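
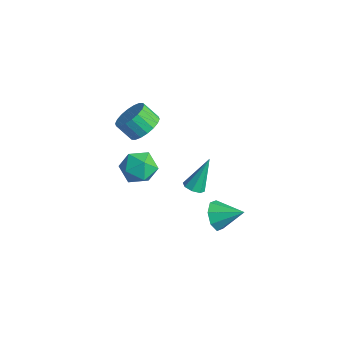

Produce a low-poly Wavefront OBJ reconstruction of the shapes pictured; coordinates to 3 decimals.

v -1.785 1.847 2.241
v -1.195 1.217 2.353
v -1.805 0.784 3.131
v -2.395 1.413 3.019
v -1.076 1.491 2.599
v -1.686 1.058 3.377
v -1.097 1.836 2.774
v -1.708 1.403 3.552
v -1.255 2.183 2.843
v -1.865 1.749 3.622
v -1.517 2.463 2.793
v -2.128 2.03 3.572
v -1.833 2.621 2.634
v -2.443 2.188 3.413
v -2.139 2.626 2.397
v -2.749 2.193 3.176
v -2.375 2.476 2.129
v -2.985 2.043 2.907
v -2.494 2.202 1.883
v -3.104 1.769 2.661
v -2.472 1.857 1.708
v -3.083 1.424 2.486
v -2.315 1.511 1.638
v -2.925 1.077 2.417
v -2.052 1.23 1.688
v -2.663 0.797 2.467
v -1.737 1.072 1.847
v -2.347 0.639 2.626
v -1.431 1.067 2.084
v -2.041 0.634 2.863
v 0.284 3.104 -1.279
v 0.832 3.072 -1.244
v 0.236 4.016 0.319
v 0.703 3.418 -1.446
v 0.329 3.581 -1.549
v -0.072 3.463 -1.495
v -0.264 3.136 -1.313
v -0.135 2.789 -1.112
v 0.239 2.627 -1.008
v 0.64 2.744 -1.063
v -3.083 2.9 -1.234
v -2.239 2.872 -1.787
v -3.601 1.528 -1.953
v -2.757 1.5 -2.506
v -2.714 1.334 -1.511
v -2.394 2.182 -1.067
v -3.446 2.218 -2.673
v -3.126 3.066 -2.229
v -2.463 2.45 -2.677
v -2.011 1.903 -1.959
v -3.829 2.497 -1.781
v -3.377 1.95 -1.063
v 2.811 2.557 -0.969
v 3.398 2.159 -1.38
v 3.789 3.363 -0.351
v 3.183 2.659 -1.692
v 2.75 3.1 -1.581
v 2.353 3.222 -1.111
v 2.223 2.956 -0.558
v 2.438 2.455 -0.246
v 2.871 2.015 -0.357
v 3.269 1.892 -0.827
f 2 1 5
f 2 5 3
f 3 5 6
f 3 6 4
f 5 1 7
f 5 7 6
f 6 7 8
f 6 8 4
f 7 1 9
f 7 9 8
f 8 9 10
f 8 10 4
f 9 1 11
f 9 11 10
f 10 11 12
f 10 12 4
f 11 1 13
f 11 13 12
f 12 13 14
f 12 14 4
f 13 1 15
f 13 15 14
f 14 15 16
f 14 16 4
f 15 1 17
f 15 17 16
f 16 17 18
f 16 18 4
f 17 1 19
f 17 19 18
f 18 19 20
f 18 20 4
f 19 1 21
f 19 21 20
f 20 21 22
f 20 22 4
f 21 1 23
f 21 23 22
f 22 23 24
f 22 24 4
f 23 1 25
f 23 25 24
f 24 25 26
f 24 26 4
f 25 1 27
f 25 27 26
f 26 27 28
f 26 28 4
f 27 1 29
f 27 29 28
f 28 29 30
f 28 30 4
f 29 1 2
f 29 2 30
f 30 2 3
f 30 3 4
f 32 31 34
f 32 34 33
f 34 31 35
f 34 35 33
f 35 31 36
f 35 36 33
f 36 31 37
f 36 37 33
f 37 31 38
f 37 38 33
f 38 31 39
f 38 39 33
f 39 31 40
f 39 40 33
f 40 31 32
f 40 32 33
f 41 52 46
f 41 46 42
f 41 42 48
f 41 48 51
f 41 51 52
f 42 46 50
f 46 52 45
f 52 51 43
f 51 48 47
f 48 42 49
f 44 50 45
f 44 45 43
f 44 43 47
f 44 47 49
f 44 49 50
f 45 50 46
f 43 45 52
f 47 43 51
f 49 47 48
f 50 49 42
f 54 53 56
f 54 56 55
f 56 53 57
f 56 57 55
f 57 53 58
f 57 58 55
f 58 53 59
f 58 59 55
f 59 53 60
f 59 60 55
f 60 53 61
f 60 61 55
f 61 53 62
f 61 62 55
f 62 53 54
f 62 54 55



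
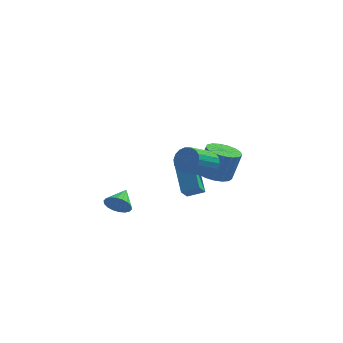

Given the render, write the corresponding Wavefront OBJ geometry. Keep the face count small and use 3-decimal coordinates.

v -0.248 -3.425 -1.171
v 0.319 -3.282 -1.641
v -0.072 -2.335 -0.629
v 0.055 -3.159 -1.804
v -0.269 -3.088 -1.841
v -0.589 -3.084 -1.746
v -0.841 -3.147 -1.537
v -0.976 -3.265 -1.255
v -0.967 -3.415 -0.957
v -0.815 -3.567 -0.702
v -0.551 -3.691 -0.539
v -0.227 -3.762 -0.502
v 0.093 -3.766 -0.597
v 0.345 -3.703 -0.806
v 0.48 -3.584 -1.088
v 0.471 -3.434 -1.386
v 2.285 -0.223 -1.599
v 1.64 1.181 -0.314
v 2.467 0.396 -2.184
v 1.821 1.8 -0.898
v 3.219 -0.14 -1.222
v 2.573 1.264 0.064
v 3.4 0.479 -1.806
v 2.755 1.883 -0.521
v 3.242 3.674 -2.067
v 4.203 3.706 -2.342
v 4.699 3.858 -0.587
v 3.738 3.826 -0.313
v 4.068 4.165 -2.343
v 4.564 4.317 -0.589
v 3.744 4.512 -2.282
v 4.24 4.664 -0.527
v 3.305 4.667 -2.171
v 3.801 4.818 -0.416
v 2.851 4.594 -2.037
v 3.348 4.746 -0.282
v 2.487 4.311 -1.909
v 2.983 4.463 -0.154
v 2.296 3.882 -1.818
v 2.792 4.033 -0.063
v 2.322 3.405 -1.784
v 2.818 3.557 -0.029
v 2.558 2.99 -1.815
v 3.054 3.142 -0.06
v 2.951 2.732 -1.904
v 3.447 2.883 -0.149
v 3.411 2.689 -2.03
v 3.907 2.841 -0.275
v 3.832 2.872 -2.165
v 4.328 3.024 -0.41
v 4.118 3.239 -2.277
v 4.614 3.391 -0.522
v 3.573 0.005 0.498
v 4.213 -0.092 0.985
v 3.408 -1.382 1.788
v 2.767 -1.285 1.302
v 4.011 0.146 1.165
v 3.206 -1.144 1.968
v 3.722 0.357 1.213
v 2.917 -0.934 2.016
v 3.403 0.497 1.119
v 2.598 -0.793 1.923
v 3.118 0.54 0.903
v 2.313 -0.75 1.706
v 2.923 0.477 0.606
v 2.118 -0.813 1.41
v 2.857 0.321 0.288
v 2.052 -0.969 1.092
v 2.932 0.102 0.012
v 2.127 -1.188 0.815
v 3.134 -0.136 -0.168
v 2.329 -1.426 0.635
v 3.423 -0.346 -0.216
v 2.618 -1.637 0.587
v 3.742 -0.487 -0.123
v 2.937 -1.777 0.681
v 4.027 -0.53 0.094
v 3.222 -1.82 0.897
v 4.222 -0.467 0.39
v 3.417 -1.757 1.194
v 4.288 -0.311 0.708
v 3.483 -1.601 1.512
f 2 1 4
f 2 4 3
f 4 1 5
f 4 5 3
f 5 1 6
f 5 6 3
f 6 1 7
f 6 7 3
f 7 1 8
f 7 8 3
f 8 1 9
f 8 9 3
f 9 1 10
f 9 10 3
f 10 1 11
f 10 11 3
f 11 1 12
f 11 12 3
f 12 1 13
f 12 13 3
f 13 1 14
f 13 14 3
f 14 1 15
f 14 15 3
f 15 1 16
f 15 16 3
f 16 1 2
f 16 2 3
f 18 20 17
f 21 18 17
f 17 20 19
f 19 21 17
f 18 24 20
f 22 18 21
f 22 24 18
f 20 24 19
f 23 21 19
f 19 24 23
f 23 22 21
f 24 22 23
f 26 25 29
f 26 29 27
f 27 29 30
f 27 30 28
f 29 25 31
f 29 31 30
f 30 31 32
f 30 32 28
f 31 25 33
f 31 33 32
f 32 33 34
f 32 34 28
f 33 25 35
f 33 35 34
f 34 35 36
f 34 36 28
f 35 25 37
f 35 37 36
f 36 37 38
f 36 38 28
f 37 25 39
f 37 39 38
f 38 39 40
f 38 40 28
f 39 25 41
f 39 41 40
f 40 41 42
f 40 42 28
f 41 25 43
f 41 43 42
f 42 43 44
f 42 44 28
f 43 25 45
f 43 45 44
f 44 45 46
f 44 46 28
f 45 25 47
f 45 47 46
f 46 47 48
f 46 48 28
f 47 25 49
f 47 49 48
f 48 49 50
f 48 50 28
f 49 25 51
f 49 51 50
f 50 51 52
f 50 52 28
f 51 25 26
f 51 26 52
f 52 26 27
f 52 27 28
f 54 53 57
f 54 57 55
f 55 57 58
f 55 58 56
f 57 53 59
f 57 59 58
f 58 59 60
f 58 60 56
f 59 53 61
f 59 61 60
f 60 61 62
f 60 62 56
f 61 53 63
f 61 63 62
f 62 63 64
f 62 64 56
f 63 53 65
f 63 65 64
f 64 65 66
f 64 66 56
f 65 53 67
f 65 67 66
f 66 67 68
f 66 68 56
f 67 53 69
f 67 69 68
f 68 69 70
f 68 70 56
f 69 53 71
f 69 71 70
f 70 71 72
f 70 72 56
f 71 53 73
f 71 73 72
f 72 73 74
f 72 74 56
f 73 53 75
f 73 75 74
f 74 75 76
f 74 76 56
f 75 53 77
f 75 77 76
f 76 77 78
f 76 78 56
f 77 53 79
f 77 79 78
f 78 79 80
f 78 80 56
f 79 53 81
f 79 81 80
f 80 81 82
f 80 82 56
f 81 53 54
f 81 54 82
f 82 54 55
f 82 55 56



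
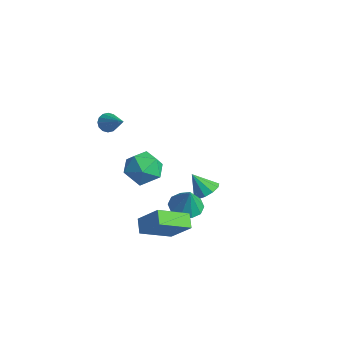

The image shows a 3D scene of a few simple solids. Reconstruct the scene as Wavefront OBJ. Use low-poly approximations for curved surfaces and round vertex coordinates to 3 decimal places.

v 2.048 0.425 -3.199
v 1.734 -1.198 -2.346
v 3.096 0.84 -2.023
v 2.783 -0.783 -1.17
v 2.697 0.063 -3.65
v 2.384 -1.56 -2.797
v 3.746 0.478 -2.474
v 3.432 -1.145 -1.621
v -0.553 -1.247 3.265
v -0.266 -1.459 2.833
v 0.753 -1.253 4.135
v -0.245 -1.171 2.803
v -0.307 -0.904 2.897
v -0.435 -0.729 3.09
v -0.594 -0.692 3.329
v -0.742 -0.805 3.551
v -0.84 -1.036 3.697
v -0.861 -1.323 3.726
v -0.8 -1.591 3.632
v -0.672 -1.766 3.44
v -0.513 -1.802 3.2
v -0.364 -1.69 2.978
v 0.635 3.713 -3.398
v 1.179 3.209 -3.234
v -0.055 3.307 -2.362
v 1.28 3.609 -3.01
v 1.135 4.049 -2.934
v 0.798 4.361 -3.036
v 0.4 4.425 -3.276
v 0.091 4.218 -3.563
v -0.01 3.818 -3.787
v 0.136 3.378 -3.863
v 0.472 3.066 -3.761
v 0.871 3.001 -3.521
v 1.569 1.758 -2.919
v 2.375 1.502 -3.199
v 2.011 1.682 -1.581
v 2.372 2.051 -3.167
v 2.063 2.488 -3.04
v 1.566 2.646 -2.867
v 1.07 2.465 -2.714
v 0.764 2.014 -2.639
v 0.767 1.465 -2.67
v 1.075 1.027 -2.797
v 1.573 0.869 -2.97
v 2.069 1.05 -3.123
v 1.272 -0.333 1.913
v 1.988 0.075 1.244
v 1.672 -1.915 1.376
v 2.388 -1.507 0.707
v 2.556 -1.464 1.755
v 2.308 -0.486 2.086
v 1.352 -1.354 0.534
v 1.104 -0.376 0.865
v 2.037 -0.556 0.391
v 2.781 -0.624 1.146
v 0.879 -1.216 1.474
v 1.623 -1.284 2.229
f 2 4 1
f 5 2 1
f 1 4 3
f 3 5 1
f 2 8 4
f 6 2 5
f 6 8 2
f 4 8 3
f 7 5 3
f 3 8 7
f 7 6 5
f 8 6 7
f 10 9 12
f 10 12 11
f 12 9 13
f 12 13 11
f 13 9 14
f 13 14 11
f 14 9 15
f 14 15 11
f 15 9 16
f 15 16 11
f 16 9 17
f 16 17 11
f 17 9 18
f 17 18 11
f 18 9 19
f 18 19 11
f 19 9 20
f 19 20 11
f 20 9 21
f 20 21 11
f 21 9 22
f 21 22 11
f 22 9 10
f 22 10 11
f 24 23 26
f 24 26 25
f 26 23 27
f 26 27 25
f 27 23 28
f 27 28 25
f 28 23 29
f 28 29 25
f 29 23 30
f 29 30 25
f 30 23 31
f 30 31 25
f 31 23 32
f 31 32 25
f 32 23 33
f 32 33 25
f 33 23 34
f 33 34 25
f 34 23 24
f 34 24 25
f 36 35 38
f 36 38 37
f 38 35 39
f 38 39 37
f 39 35 40
f 39 40 37
f 40 35 41
f 40 41 37
f 41 35 42
f 41 42 37
f 42 35 43
f 42 43 37
f 43 35 44
f 43 44 37
f 44 35 45
f 44 45 37
f 45 35 46
f 45 46 37
f 46 35 36
f 46 36 37
f 47 58 52
f 47 52 48
f 47 48 54
f 47 54 57
f 47 57 58
f 48 52 56
f 52 58 51
f 58 57 49
f 57 54 53
f 54 48 55
f 50 56 51
f 50 51 49
f 50 49 53
f 50 53 55
f 50 55 56
f 51 56 52
f 49 51 58
f 53 49 57
f 55 53 54
f 56 55 48



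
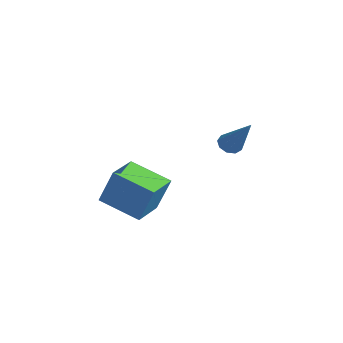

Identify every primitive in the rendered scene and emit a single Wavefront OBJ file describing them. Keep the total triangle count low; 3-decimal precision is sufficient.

v -4.186 2.327 -2.415
v -3.758 2.068 -2.688
v -2.854 2.833 -0.805
v -3.775 2.444 -2.792
v -3.985 2.765 -2.719
v -4.289 2.88 -2.504
v -4.545 2.737 -2.247
v -4.633 2.402 -2.069
v -4.512 2.032 -2.052
v -4.239 1.799 -2.205
v -3.941 1.814 -2.456
v -1.036 -3.71 -3.413
v -0.653 -3.212 -1.79
v -2.17 -2.775 -3.432
v -1.787 -2.277 -1.809
v 0.087 -2.363 -4.091
v 0.47 -1.865 -2.468
v -1.047 -1.428 -4.11
v -0.664 -0.93 -2.487
f 2 1 4
f 2 4 3
f 4 1 5
f 4 5 3
f 5 1 6
f 5 6 3
f 6 1 7
f 6 7 3
f 7 1 8
f 7 8 3
f 8 1 9
f 8 9 3
f 9 1 10
f 9 10 3
f 10 1 11
f 10 11 3
f 11 1 2
f 11 2 3
f 13 15 12
f 16 13 12
f 12 15 14
f 14 16 12
f 13 19 15
f 17 13 16
f 17 19 13
f 15 19 14
f 18 16 14
f 14 19 18
f 18 17 16
f 19 17 18



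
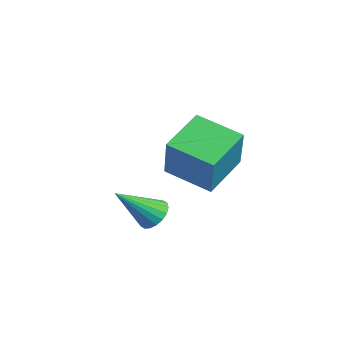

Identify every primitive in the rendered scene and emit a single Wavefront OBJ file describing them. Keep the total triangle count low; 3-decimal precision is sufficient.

v 3.228 -1.618 -0.706
v 3.696 -1.412 -0.453
v 3.152 -2.762 0.366
v 3.509 -1.289 -0.335
v 3.266 -1.23 -0.29
v 3.016 -1.249 -0.327
v 2.807 -1.34 -0.439
v 2.683 -1.487 -0.605
v 2.666 -1.659 -0.79
v 2.76 -1.823 -0.959
v 2.947 -1.947 -1.077
v 3.19 -2.005 -1.122
v 3.44 -1.987 -1.085
v 3.648 -1.895 -0.973
v 3.773 -1.749 -0.807
v 3.79 -1.576 -0.622
v 0.368 -0.165 -0.676
v 1.164 -0.424 0.895
v -0.439 1.133 -0.053
v 0.356 0.874 1.518
v 1.604 0.826 -1.138
v 2.399 0.567 0.433
v 0.796 2.124 -0.515
v 1.592 1.865 1.056
f 2 1 4
f 2 4 3
f 4 1 5
f 4 5 3
f 5 1 6
f 5 6 3
f 6 1 7
f 6 7 3
f 7 1 8
f 7 8 3
f 8 1 9
f 8 9 3
f 9 1 10
f 9 10 3
f 10 1 11
f 10 11 3
f 11 1 12
f 11 12 3
f 12 1 13
f 12 13 3
f 13 1 14
f 13 14 3
f 14 1 15
f 14 15 3
f 15 1 16
f 15 16 3
f 16 1 2
f 16 2 3
f 18 20 17
f 21 18 17
f 17 20 19
f 19 21 17
f 18 24 20
f 22 18 21
f 22 24 18
f 20 24 19
f 23 21 19
f 19 24 23
f 23 22 21
f 24 22 23



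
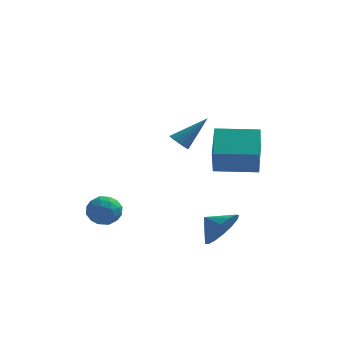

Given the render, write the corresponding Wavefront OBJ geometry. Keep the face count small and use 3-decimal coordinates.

v 2.925 -1.879 -2.741
v 3.305 -2.33 -1.86
v 2.095 -1.561 -2.219
v 3.504 -1.819 -1.855
v 3.548 -1.324 -2.087
v 3.425 -0.977 -2.494
v 3.168 -0.872 -2.967
v 2.845 -1.037 -3.38
v 2.545 -1.427 -3.621
v 2.346 -1.938 -3.626
v 2.302 -2.434 -3.394
v 2.425 -2.78 -2.987
v 2.682 -2.885 -2.514
v 3.004 -2.721 -2.102
v -2.769 -1.364 -1.668
v -2.07 -0.935 -1.855
v -2.31 -2.425 -2.385
v -1.611 -1.996 -2.572
v -1.747 -2.255 -1.783
v -2.031 -1.599 -1.34
v -2.349 -1.761 -2.9
v -2.633 -1.105 -2.457
v -1.81 -1.18 -2.616
v -1.439 -1.486 -1.926
v -2.941 -1.874 -2.314
v -2.57 -2.18 -1.624
v -2.46 -1.056 -1.698
v -1.92 -2.304 -2.542
v -2 -2.456 -2.078
v -1.589 -2.204 -2.188
v -2.437 -1.446 -1.396
v -2.026 -1.194 -1.506
v -1.837 -1.97 -1.464
v -2.354 -2.166 -2.734
v -1.943 -1.914 -2.844
v -2.791 -1.156 -2.052
v -2.38 -0.904 -2.162
v -2.543 -1.39 -2.776
v -1.896 -0.948 -2.256
v -1.626 -1.572 -2.677
v -2.06 -1.434 -2.87
v -2.227 -1.048 -2.61
v -1.678 -1.128 -1.85
v -1.408 -1.752 -2.272
v -1.488 -1.904 -1.808
v -1.655 -1.518 -1.548
v -1.525 -1.272 -2.298
v -2.972 -1.608 -1.968
v -2.702 -2.232 -2.39
v -2.725 -1.842 -2.692
v -2.892 -1.456 -2.432
v -2.754 -1.788 -1.563
v -2.484 -2.412 -1.984
v -2.153 -2.312 -1.63
v -2.32 -1.926 -1.37
v -2.855 -2.088 -1.942
v 0.894 -0.909 1.801
v 1.284 -1.227 1.605
v 2.006 -0.331 3.079
v 1.317 -1.049 1.496
v 1.286 -0.851 1.434
v 1.195 -0.661 1.427
v 1.058 -0.509 1.478
v 0.896 -0.417 1.577
v 0.734 -0.401 1.711
v 0.596 -0.462 1.858
v 0.504 -0.591 1.997
v 0.471 -0.768 2.106
v 0.502 -0.967 2.168
v 0.593 -1.157 2.175
v 0.73 -1.309 2.124
v 0.892 -1.4 2.025
v 1.054 -1.417 1.891
v 1.191 -1.356 1.744
v 1.76 2.541 -1.109
v 1.841 1.762 0.24
v 1.59 4.166 -0.16
v 1.671 3.387 1.189
v 3.789 2.753 -1.109
v 3.87 1.974 0.24
v 3.619 4.378 -0.16
v 3.7 3.599 1.189
f 2 1 4
f 2 4 3
f 4 1 5
f 4 5 3
f 5 1 6
f 5 6 3
f 6 1 7
f 6 7 3
f 7 1 8
f 7 8 3
f 8 1 9
f 8 9 3
f 9 1 10
f 9 10 3
f 10 1 11
f 10 11 3
f 11 1 12
f 11 12 3
f 12 1 13
f 12 13 3
f 13 1 14
f 13 14 3
f 14 1 2
f 14 2 3
f 15 52 31
f 52 26 55
f 31 55 20
f 52 55 31
f 15 31 27
f 31 20 32
f 27 32 16
f 31 32 27
f 15 27 36
f 27 16 37
f 36 37 22
f 27 37 36
f 15 36 48
f 36 22 51
f 48 51 25
f 36 51 48
f 15 48 52
f 48 25 56
f 52 56 26
f 48 56 52
f 16 32 43
f 32 20 46
f 43 46 24
f 32 46 43
f 20 55 33
f 55 26 54
f 33 54 19
f 55 54 33
f 26 56 53
f 56 25 49
f 53 49 17
f 56 49 53
f 25 51 50
f 51 22 38
f 50 38 21
f 51 38 50
f 22 37 42
f 37 16 39
f 42 39 23
f 37 39 42
f 18 44 30
f 44 24 45
f 30 45 19
f 44 45 30
f 18 30 28
f 30 19 29
f 28 29 17
f 30 29 28
f 18 28 35
f 28 17 34
f 35 34 21
f 28 34 35
f 18 35 40
f 35 21 41
f 40 41 23
f 35 41 40
f 18 40 44
f 40 23 47
f 44 47 24
f 40 47 44
f 19 45 33
f 45 24 46
f 33 46 20
f 45 46 33
f 17 29 53
f 29 19 54
f 53 54 26
f 29 54 53
f 21 34 50
f 34 17 49
f 50 49 25
f 34 49 50
f 23 41 42
f 41 21 38
f 42 38 22
f 41 38 42
f 24 47 43
f 47 23 39
f 43 39 16
f 47 39 43
f 58 57 60
f 58 60 59
f 60 57 61
f 60 61 59
f 61 57 62
f 61 62 59
f 62 57 63
f 62 63 59
f 63 57 64
f 63 64 59
f 64 57 65
f 64 65 59
f 65 57 66
f 65 66 59
f 66 57 67
f 66 67 59
f 67 57 68
f 67 68 59
f 68 57 69
f 68 69 59
f 69 57 70
f 69 70 59
f 70 57 71
f 70 71 59
f 71 57 72
f 71 72 59
f 72 57 73
f 72 73 59
f 73 57 74
f 73 74 59
f 74 57 58
f 74 58 59
f 76 78 75
f 79 76 75
f 75 78 77
f 77 79 75
f 76 82 78
f 80 76 79
f 80 82 76
f 78 82 77
f 81 79 77
f 77 82 81
f 81 80 79
f 82 80 81



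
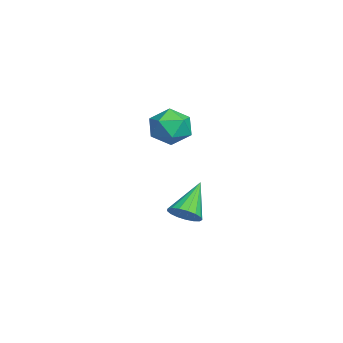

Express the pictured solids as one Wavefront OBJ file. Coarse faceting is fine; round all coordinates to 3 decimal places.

v -1.61 0.814 2.812
v -1.262 0.369 2.039
v -3.018 0.251 2.501
v -2.67 -0.194 1.728
v -2.42 -0.489 2.604
v -1.55 -0.141 2.796
v -2.73 0.761 1.744
v -1.86 1.109 1.936
v -1.954 0.336 1.38
v -1.762 -0.436 1.911
v -2.518 1.056 2.629
v -2.326 0.284 3.16
v -2.942 0.87 -2.803
v -2.476 0.652 -2.271
v -4.098 1.53 -1.517
v -2.371 0.982 -2.346
v -2.397 1.286 -2.526
v -2.548 1.495 -2.769
v -2.789 1.561 -3.019
v -3.065 1.468 -3.221
v -3.314 1.239 -3.326
v -3.477 0.925 -3.311
v -3.518 0.598 -3.18
v -3.427 0.334 -2.963
v -3.225 0.192 -2.708
v -2.958 0.206 -2.476
v -2.688 0.372 -2.318
f 1 12 6
f 1 6 2
f 1 2 8
f 1 8 11
f 1 11 12
f 2 6 10
f 6 12 5
f 12 11 3
f 11 8 7
f 8 2 9
f 4 10 5
f 4 5 3
f 4 3 7
f 4 7 9
f 4 9 10
f 5 10 6
f 3 5 12
f 7 3 11
f 9 7 8
f 10 9 2
f 14 13 16
f 14 16 15
f 16 13 17
f 16 17 15
f 17 13 18
f 17 18 15
f 18 13 19
f 18 19 15
f 19 13 20
f 19 20 15
f 20 13 21
f 20 21 15
f 21 13 22
f 21 22 15
f 22 13 23
f 22 23 15
f 23 13 24
f 23 24 15
f 24 13 25
f 24 25 15
f 25 13 26
f 25 26 15
f 26 13 27
f 26 27 15
f 27 13 14
f 27 14 15



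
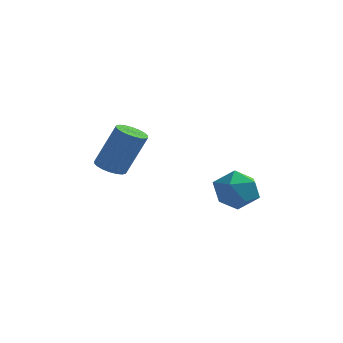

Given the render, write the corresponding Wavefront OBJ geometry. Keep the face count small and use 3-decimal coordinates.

v -1.71 -2.412 0.398
v -1.087 -2.313 0.119
v -0.287 -1.989 2.023
v -0.91 -2.088 2.302
v -1.206 -2.03 0.122
v -0.406 -1.706 2.025
v -1.426 -1.823 0.179
v -0.626 -1.499 2.082
v -1.702 -1.732 0.279
v -0.902 -1.408 2.183
v -1.979 -1.777 0.403
v -1.179 -1.453 2.307
v -2.203 -1.947 0.526
v -1.403 -1.623 2.43
v -2.33 -2.209 0.624
v -1.53 -1.885 2.528
v -2.333 -2.511 0.677
v -1.533 -2.187 2.581
v -2.214 -2.794 0.675
v -1.414 -2.47 2.578
v -1.994 -3.001 0.618
v -1.194 -2.677 2.521
v -1.718 -3.092 0.517
v -0.918 -2.768 2.421
v -1.441 -3.047 0.393
v -0.641 -2.723 2.297
v -1.217 -2.877 0.27
v -0.417 -2.553 2.174
v -1.09 -2.615 0.172
v -0.29 -2.291 2.076
v 3.652 -0.891 0.049
v 4.118 -1.404 -0.713
v 2.422 -2.016 0.053
v 2.888 -2.529 -0.709
v 3.307 -2.512 0.232
v 4.068 -1.817 0.229
v 2.472 -1.603 -0.889
v 3.233 -0.908 -0.892
v 3.389 -1.844 -1.293
v 3.905 -2.406 -0.6
v 2.635 -1.014 -0.06
v 3.151 -1.576 0.633
f 2 1 5
f 2 5 3
f 3 5 6
f 3 6 4
f 5 1 7
f 5 7 6
f 6 7 8
f 6 8 4
f 7 1 9
f 7 9 8
f 8 9 10
f 8 10 4
f 9 1 11
f 9 11 10
f 10 11 12
f 10 12 4
f 11 1 13
f 11 13 12
f 12 13 14
f 12 14 4
f 13 1 15
f 13 15 14
f 14 15 16
f 14 16 4
f 15 1 17
f 15 17 16
f 16 17 18
f 16 18 4
f 17 1 19
f 17 19 18
f 18 19 20
f 18 20 4
f 19 1 21
f 19 21 20
f 20 21 22
f 20 22 4
f 21 1 23
f 21 23 22
f 22 23 24
f 22 24 4
f 23 1 25
f 23 25 24
f 24 25 26
f 24 26 4
f 25 1 27
f 25 27 26
f 26 27 28
f 26 28 4
f 27 1 29
f 27 29 28
f 28 29 30
f 28 30 4
f 29 1 2
f 29 2 30
f 30 2 3
f 30 3 4
f 31 42 36
f 31 36 32
f 31 32 38
f 31 38 41
f 31 41 42
f 32 36 40
f 36 42 35
f 42 41 33
f 41 38 37
f 38 32 39
f 34 40 35
f 34 35 33
f 34 33 37
f 34 37 39
f 34 39 40
f 35 40 36
f 33 35 42
f 37 33 41
f 39 37 38
f 40 39 32



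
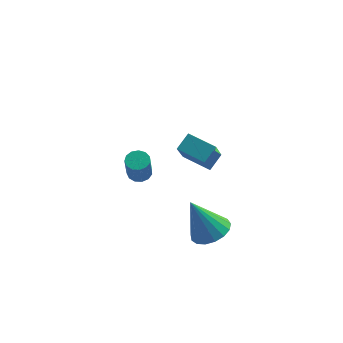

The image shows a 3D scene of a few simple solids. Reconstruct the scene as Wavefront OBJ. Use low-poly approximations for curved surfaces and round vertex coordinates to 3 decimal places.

v 1.735 -0.393 2.531
v 2.128 0.161 2.991
v 1.899 0.598 1.197
v 2.293 1.152 1.657
v 2.807 -0.932 2.263
v 3.201 -0.378 2.723
v 2.972 0.059 0.929
v 3.365 0.613 1.389
v -0.116 4.148 -3.097
v 0.28 3.818 -3.221
v 0.251 3.321 -1.987
v -0.144 3.652 -1.863
v 0.408 4.067 -3.117
v 0.379 3.57 -1.884
v 0.37 4.342 -3.007
v 0.341 3.845 -1.774
v 0.178 4.555 -2.926
v 0.149 4.059 -1.692
v -0.107 4.64 -2.899
v -0.136 4.143 -1.665
v -0.395 4.568 -2.934
v -0.424 4.072 -1.701
v -0.594 4.363 -3.021
v -0.623 3.867 -1.788
v -0.641 4.09 -3.133
v -0.67 3.593 -1.899
v -0.521 3.835 -3.232
v -0.55 3.339 -1.999
v -0.273 3.68 -3.289
v -0.301 3.183 -2.056
v 0.026 3.673 -3.285
v -0.003 3.177 -2.051
v 3.075 -1.065 -1.786
v 3.608 -1.67 -1.516
v 2.285 -1.015 -0.114
v 3.804 -1.323 -1.433
v 3.834 -0.917 -1.432
v 3.689 -0.545 -1.511
v 3.404 -0.292 -1.653
v 3.044 -0.216 -1.826
v 2.691 -0.335 -1.989
v 2.426 -0.62 -2.106
v 2.309 -1.007 -2.15
v 2.369 -1.408 -2.11
v 2.59 -1.73 -1.996
v 2.922 -1.899 -1.834
v 3.289 -1.878 -1.661
f 2 4 1
f 5 2 1
f 1 4 3
f 3 5 1
f 2 8 4
f 6 2 5
f 6 8 2
f 4 8 3
f 7 5 3
f 3 8 7
f 7 6 5
f 8 6 7
f 10 9 13
f 10 13 11
f 11 13 14
f 11 14 12
f 13 9 15
f 13 15 14
f 14 15 16
f 14 16 12
f 15 9 17
f 15 17 16
f 16 17 18
f 16 18 12
f 17 9 19
f 17 19 18
f 18 19 20
f 18 20 12
f 19 9 21
f 19 21 20
f 20 21 22
f 20 22 12
f 21 9 23
f 21 23 22
f 22 23 24
f 22 24 12
f 23 9 25
f 23 25 24
f 24 25 26
f 24 26 12
f 25 9 27
f 25 27 26
f 26 27 28
f 26 28 12
f 27 9 29
f 27 29 28
f 28 29 30
f 28 30 12
f 29 9 31
f 29 31 30
f 30 31 32
f 30 32 12
f 31 9 10
f 31 10 32
f 32 10 11
f 32 11 12
f 34 33 36
f 34 36 35
f 36 33 37
f 36 37 35
f 37 33 38
f 37 38 35
f 38 33 39
f 38 39 35
f 39 33 40
f 39 40 35
f 40 33 41
f 40 41 35
f 41 33 42
f 41 42 35
f 42 33 43
f 42 43 35
f 43 33 44
f 43 44 35
f 44 33 45
f 44 45 35
f 45 33 46
f 45 46 35
f 46 33 47
f 46 47 35
f 47 33 34
f 47 34 35



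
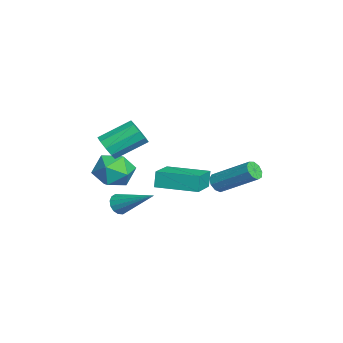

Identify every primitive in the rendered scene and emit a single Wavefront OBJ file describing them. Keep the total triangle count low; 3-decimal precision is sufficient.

v 0.322 -3.544 -2.756
v 0.784 -3.615 -3.131
v 1.458 -2.036 -1.644
v 0.611 -3.39 -3.259
v 0.36 -3.207 -3.251
v 0.1 -3.114 -3.111
v -0.102 -3.136 -2.875
v -0.19 -3.267 -2.608
v -0.14 -3.472 -2.38
v 0.033 -3.697 -2.253
v 0.284 -3.88 -2.26
v 0.545 -3.973 -2.401
v 0.746 -3.951 -2.636
v 0.834 -3.82 -2.904
v 2.712 -1.601 -0.119
v 2.487 -1.521 0.707
v 3.426 0.235 -0.104
v 3.201 0.315 0.722
v 4.179 -2.175 0.338
v 3.954 -2.095 1.164
v 4.893 -0.339 0.353
v 4.668 -0.259 1.179
v 2.058 0.724 -0.637
v 2.54 0.589 -0.811
v 3.404 2.141 0.383
v 2.922 2.276 0.557
v 2.395 0.839 -1.03
v 3.259 2.39 0.164
v 2.092 1.035 -1.065
v 2.956 2.586 0.129
v 1.773 1.086 -0.9
v 2.637 2.637 0.294
v 1.587 0.967 -0.612
v 2.452 2.519 0.582
v 1.622 0.735 -0.336
v 2.487 2.286 0.858
v 1.86 0.498 -0.2
v 2.725 2.049 0.994
v 2.191 0.367 -0.269
v 3.056 1.918 0.925
v 2.46 0.403 -0.51
v 3.324 1.954 0.684
v -0.458 -3.179 -1.949
v 0.102 -4.053 -1.605
v -1.622 -3.407 -0.635
v -1.062 -4.281 -0.291
v -0.63 -3.281 -0.191
v 0.088 -3.14 -1.003
v -1.608 -4.32 -1.237
v -0.89 -4.179 -2.049
v -0.609 -4.758 -1.165
v -0.005 -4.116 -0.518
v -1.515 -3.344 -1.722
v -0.911 -2.702 -1.075
v 3.111 -4.15 2.248
v 3.815 -3.975 2.167
v 3.553 -2.535 3.011
v 2.849 -2.71 3.092
v 3.588 -3.809 1.814
v 3.327 -2.369 2.658
v 3.18 -3.773 1.626
v 2.918 -2.333 2.471
v 2.744 -3.882 1.676
v 2.483 -2.441 2.521
v 2.449 -4.093 1.945
v 2.188 -2.652 2.789
v 2.407 -4.325 2.329
v 2.145 -2.885 3.173
v 2.633 -4.491 2.682
v 2.372 -3.051 3.526
v 3.042 -4.527 2.869
v 2.78 -3.087 3.714
v 3.477 -4.419 2.819
v 3.216 -2.978 3.664
v 3.772 -4.208 2.551
v 3.511 -2.767 3.395
f 2 1 4
f 2 4 3
f 4 1 5
f 4 5 3
f 5 1 6
f 5 6 3
f 6 1 7
f 6 7 3
f 7 1 8
f 7 8 3
f 8 1 9
f 8 9 3
f 9 1 10
f 9 10 3
f 10 1 11
f 10 11 3
f 11 1 12
f 11 12 3
f 12 1 13
f 12 13 3
f 13 1 14
f 13 14 3
f 14 1 2
f 14 2 3
f 16 18 15
f 19 16 15
f 15 18 17
f 17 19 15
f 16 22 18
f 20 16 19
f 20 22 16
f 18 22 17
f 21 19 17
f 17 22 21
f 21 20 19
f 22 20 21
f 24 23 27
f 24 27 25
f 25 27 28
f 25 28 26
f 27 23 29
f 27 29 28
f 28 29 30
f 28 30 26
f 29 23 31
f 29 31 30
f 30 31 32
f 30 32 26
f 31 23 33
f 31 33 32
f 32 33 34
f 32 34 26
f 33 23 35
f 33 35 34
f 34 35 36
f 34 36 26
f 35 23 37
f 35 37 36
f 36 37 38
f 36 38 26
f 37 23 39
f 37 39 38
f 38 39 40
f 38 40 26
f 39 23 41
f 39 41 40
f 40 41 42
f 40 42 26
f 41 23 24
f 41 24 42
f 42 24 25
f 42 25 26
f 43 54 48
f 43 48 44
f 43 44 50
f 43 50 53
f 43 53 54
f 44 48 52
f 48 54 47
f 54 53 45
f 53 50 49
f 50 44 51
f 46 52 47
f 46 47 45
f 46 45 49
f 46 49 51
f 46 51 52
f 47 52 48
f 45 47 54
f 49 45 53
f 51 49 50
f 52 51 44
f 56 55 59
f 56 59 57
f 57 59 60
f 57 60 58
f 59 55 61
f 59 61 60
f 60 61 62
f 60 62 58
f 61 55 63
f 61 63 62
f 62 63 64
f 62 64 58
f 63 55 65
f 63 65 64
f 64 65 66
f 64 66 58
f 65 55 67
f 65 67 66
f 66 67 68
f 66 68 58
f 67 55 69
f 67 69 68
f 68 69 70
f 68 70 58
f 69 55 71
f 69 71 70
f 70 71 72
f 70 72 58
f 71 55 73
f 71 73 72
f 72 73 74
f 72 74 58
f 73 55 75
f 73 75 74
f 74 75 76
f 74 76 58
f 75 55 56
f 75 56 76
f 76 56 57
f 76 57 58



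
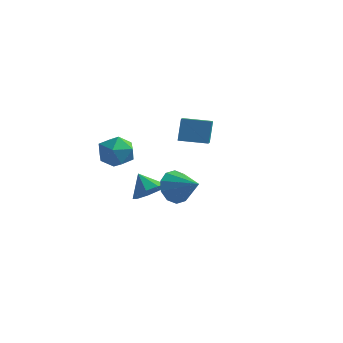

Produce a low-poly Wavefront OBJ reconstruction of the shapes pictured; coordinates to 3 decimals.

v -3.032 -0.408 0.433
v -2.656 -0.857 -0.503
v -4.124 -1.803 0.663
v -3.748 -2.252 -0.273
v -3.089 -2.185 0.61
v -2.415 -1.323 0.468
v -4.365 -1.337 -0.308
v -3.691 -0.475 -0.45
v -3.48 -1.431 -0.961
v -2.691 -1.955 -0.393
v -4.089 -0.705 0.553
v -3.3 -1.229 1.121
v 0.713 -2.506 -0.956
v 1.027 -2.99 -1.832
v 2.187 -2.834 -0.244
v 1.19 -2.364 -1.88
v 1.17 -1.792 -1.575
v 0.976 -1.492 -1.033
v 0.681 -1.58 -0.462
v 0.398 -2.021 -0.079
v 0.235 -2.647 -0.031
v 0.255 -3.219 -0.337
v 0.449 -3.519 -0.878
v 0.744 -3.431 -1.45
v -1.947 2.5 -0.351
v -2.057 3.064 0.991
v -2.599 3.888 -0.988
v -2.709 4.452 0.355
v -0.471 3.128 -0.495
v -0.581 3.692 0.848
v -1.123 4.516 -1.131
v -1.233 5.08 0.211
v -2.25 0.127 -3.19
v -1.597 -0.187 -2.486
v -3.15 0.453 -2.21
v -1.498 0.484 -2.618
v -1.75 0.988 -3.017
v -2.236 1.089 -3.497
v -2.729 0.74 -3.834
v -2.997 0.105 -3.869
v -2.916 -0.52 -3.586
v -2.523 -0.843 -3.118
v -2.002 -0.711 -2.684
f 1 12 6
f 1 6 2
f 1 2 8
f 1 8 11
f 1 11 12
f 2 6 10
f 6 12 5
f 12 11 3
f 11 8 7
f 8 2 9
f 4 10 5
f 4 5 3
f 4 3 7
f 4 7 9
f 4 9 10
f 5 10 6
f 3 5 12
f 7 3 11
f 9 7 8
f 10 9 2
f 14 13 16
f 14 16 15
f 16 13 17
f 16 17 15
f 17 13 18
f 17 18 15
f 18 13 19
f 18 19 15
f 19 13 20
f 19 20 15
f 20 13 21
f 20 21 15
f 21 13 22
f 21 22 15
f 22 13 23
f 22 23 15
f 23 13 24
f 23 24 15
f 24 13 14
f 24 14 15
f 26 28 25
f 29 26 25
f 25 28 27
f 27 29 25
f 26 32 28
f 30 26 29
f 30 32 26
f 28 32 27
f 31 29 27
f 27 32 31
f 31 30 29
f 32 30 31
f 34 33 36
f 34 36 35
f 36 33 37
f 36 37 35
f 37 33 38
f 37 38 35
f 38 33 39
f 38 39 35
f 39 33 40
f 39 40 35
f 40 33 41
f 40 41 35
f 41 33 42
f 41 42 35
f 42 33 43
f 42 43 35
f 43 33 34
f 43 34 35



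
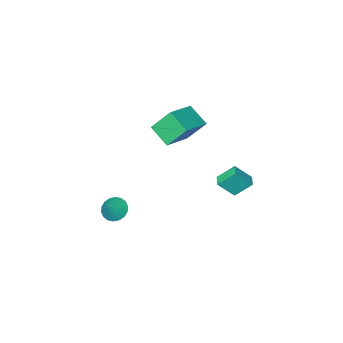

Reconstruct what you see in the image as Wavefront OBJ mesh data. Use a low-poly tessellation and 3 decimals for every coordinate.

v -2.66 0.412 -1.94
v -3.552 0.938 -0.94
v -2.278 1.115 -1.969
v -3.169 1.641 -0.968
v -1.751 -0.041 -0.892
v -2.642 0.485 0.109
v -1.368 0.662 -0.92
v -2.26 1.188 0.08
v 3.134 -3.646 -4.424
v 3.816 -3.775 -4.964
v 3.946 -3.234 -3.496
v 3.715 -3.404 -5.039
v 3.498 -3.081 -4.993
v 3.209 -2.87 -4.833
v 2.905 -2.813 -4.593
v 2.647 -2.92 -4.319
v 2.485 -3.171 -4.066
v 2.451 -3.516 -3.884
v 2.553 -3.887 -3.809
v 2.77 -4.21 -3.855
v 3.059 -4.421 -4.015
v 3.362 -4.478 -4.255
v 3.621 -4.371 -4.529
v 3.783 -4.12 -4.782
v -0.779 -1.841 1.758
v -0.467 -3.15 2.605
v -1.666 -1.12 3.2
v -1.354 -2.429 4.047
v 1.074 -0.951 2.453
v 1.386 -2.26 3.3
v 0.187 -0.23 3.895
v 0.499 -1.539 4.742
f 2 4 1
f 5 2 1
f 1 4 3
f 3 5 1
f 2 8 4
f 6 2 5
f 6 8 2
f 4 8 3
f 7 5 3
f 3 8 7
f 7 6 5
f 8 6 7
f 10 9 12
f 10 12 11
f 12 9 13
f 12 13 11
f 13 9 14
f 13 14 11
f 14 9 15
f 14 15 11
f 15 9 16
f 15 16 11
f 16 9 17
f 16 17 11
f 17 9 18
f 17 18 11
f 18 9 19
f 18 19 11
f 19 9 20
f 19 20 11
f 20 9 21
f 20 21 11
f 21 9 22
f 21 22 11
f 22 9 23
f 22 23 11
f 23 9 24
f 23 24 11
f 24 9 10
f 24 10 11
f 26 28 25
f 29 26 25
f 25 28 27
f 27 29 25
f 26 32 28
f 30 26 29
f 30 32 26
f 28 32 27
f 31 29 27
f 27 32 31
f 31 30 29
f 32 30 31



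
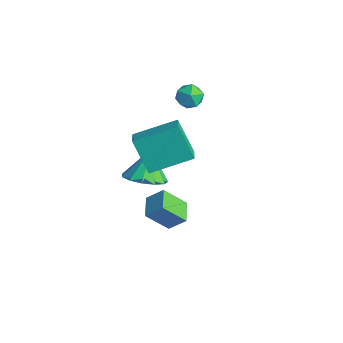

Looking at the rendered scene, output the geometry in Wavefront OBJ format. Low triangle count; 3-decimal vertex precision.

v -2.515 0.087 -0.262
v -1.52 0.035 0.181
v -3.085 0.773 1.102
v -1.554 0.577 -0.106
v -1.892 0.963 -0.443
v -2.429 1.071 -0.722
v -2.992 0.867 -0.855
v -3.404 0.415 -0.799
v -3.534 -0.142 -0.574
v -3.34 -0.625 -0.249
v -2.883 -0.883 0.072
v -2.31 -0.833 0.286
v -1.802 -0.49 0.327
v 1.489 -1.056 1.587
v 1.051 -1.966 2.655
v 1.977 -0.474 2.282
v 1.539 -1.384 3.351
v 2.401 -1.656 1.449
v 1.963 -2.566 2.518
v 2.889 -1.074 2.145
v 2.451 -1.984 3.213
v -1.99 -0.842 3.547
v -1.206 1.059 4.299
v -2.744 -0.376 3.153
v -1.959 1.526 3.905
v -0.981 -0.606 1.895
v -0.196 1.296 2.647
v -1.734 -0.139 1.501
v -0.95 1.762 2.253
v -4.373 3.628 2.565
v -3.657 3.898 2.626
v -4.183 2.902 3.554
v -3.467 3.172 3.615
v -4.065 3.629 3.768
v -4.182 4.078 3.156
v -3.658 2.722 3.024
v -3.775 3.171 2.412
v -3.215 3.338 2.91
v -3.466 3.899 3.37
v -4.374 2.901 2.81
v -4.625 3.462 3.27
f 2 1 4
f 2 4 3
f 4 1 5
f 4 5 3
f 5 1 6
f 5 6 3
f 6 1 7
f 6 7 3
f 7 1 8
f 7 8 3
f 8 1 9
f 8 9 3
f 9 1 10
f 9 10 3
f 10 1 11
f 10 11 3
f 11 1 12
f 11 12 3
f 12 1 13
f 12 13 3
f 13 1 2
f 13 2 3
f 15 17 14
f 18 15 14
f 14 17 16
f 16 18 14
f 15 21 17
f 19 15 18
f 19 21 15
f 17 21 16
f 20 18 16
f 16 21 20
f 20 19 18
f 21 19 20
f 23 25 22
f 26 23 22
f 22 25 24
f 24 26 22
f 23 29 25
f 27 23 26
f 27 29 23
f 25 29 24
f 28 26 24
f 24 29 28
f 28 27 26
f 29 27 28
f 30 41 35
f 30 35 31
f 30 31 37
f 30 37 40
f 30 40 41
f 31 35 39
f 35 41 34
f 41 40 32
f 40 37 36
f 37 31 38
f 33 39 34
f 33 34 32
f 33 32 36
f 33 36 38
f 33 38 39
f 34 39 35
f 32 34 41
f 36 32 40
f 38 36 37
f 39 38 31



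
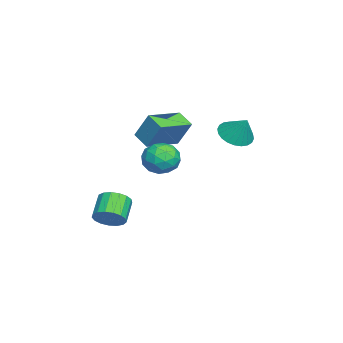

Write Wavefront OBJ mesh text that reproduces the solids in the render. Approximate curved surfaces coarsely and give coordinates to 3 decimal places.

v -1.983 2.338 2.454
v -1.223 2.682 1.92
v -1.417 2.942 3.646
v -1.474 2.974 1.891
v -1.802 3.17 1.948
v -2.158 3.239 2.082
v -2.487 3.171 2.272
v -2.739 2.976 2.491
v -2.876 2.684 2.703
v -2.877 2.339 2.878
v -2.742 1.995 2.989
v -2.491 1.702 3.018
v -2.163 1.507 2.961
v -1.807 1.438 2.827
v -1.478 1.506 2.636
v -1.226 1.701 2.418
v -1.089 1.993 2.205
v -1.088 2.337 2.03
v -2.359 -2.799 2.013
v -2.056 -2.051 3.52
v -3.961 -1.399 1.641
v -3.658 -0.651 3.148
v -1.622 -2.089 1.512
v -1.319 -1.341 3.019
v -3.224 -0.689 1.14
v -2.921 0.059 2.647
v 3.794 -3.245 -1.09
v 4.155 -3.74 -0.5
v 3.026 -3.609 0.3
v 2.666 -3.115 -0.29
v 4.272 -3.364 -0.397
v 3.143 -3.233 0.403
v 4.279 -2.961 -0.453
v 3.15 -2.83 0.348
v 4.176 -2.623 -0.654
v 3.047 -2.492 0.146
v 3.984 -2.428 -0.956
v 2.855 -2.297 -0.155
v 3.75 -2.42 -1.288
v 2.621 -2.289 -0.488
v 3.525 -2.601 -1.575
v 2.396 -2.47 -0.775
v 3.363 -2.93 -1.751
v 2.234 -2.799 -0.951
v 3.299 -3.331 -1.775
v 2.17 -3.2 -0.975
v 3.349 -3.712 -1.643
v 2.22 -3.582 -0.843
v 3.5 -3.987 -1.384
v 2.371 -3.856 -0.583
v 3.72 -4.091 -1.057
v 2.591 -3.961 -0.257
v 3.956 -4.002 -0.739
v 2.827 -3.871 0.062
v 0.26 -0.565 2.426
v 1.202 -0.408 2.012
v -0.002 -1.832 1.348
v 0.94 -1.675 0.934
v 0.852 -2.052 1.901
v 1.014 -1.268 2.567
v 0.186 -0.972 0.793
v 0.348 -0.188 1.459
v 1.156 -0.659 1.003
v 1.568 -1.327 1.687
v -0.368 -0.913 1.673
v 0.044 -1.581 2.357
v 0.754 -0.375 2.314
v 0.446 -1.865 1.046
v 0.394 -2.086 1.614
v 0.948 -1.994 1.371
v 0.644 -0.881 2.64
v 1.198 -0.789 2.396
v 0.992 -1.755 2.331
v 0.002 -1.451 0.964
v 0.556 -1.359 0.72
v 0.252 -0.246 1.989
v 0.806 -0.154 1.746
v 0.208 -0.485 1.029
v 1.281 -0.431 1.477
v 1.127 -1.176 0.844
v 0.683 -0.762 0.761
v 0.779 -0.302 1.152
v 1.523 -0.823 1.879
v 1.369 -1.568 1.246
v 1.317 -1.789 1.814
v 1.413 -1.329 2.205
v 1.496 -0.971 1.286
v -0.169 -0.672 2.114
v -0.323 -1.417 1.481
v -0.213 -0.911 1.155
v -0.117 -0.451 1.546
v 0.073 -1.064 2.516
v -0.081 -1.809 1.883
v 0.421 -1.938 2.208
v 0.517 -1.478 2.599
v -0.296 -1.269 2.074
f 2 1 4
f 2 4 3
f 4 1 5
f 4 5 3
f 5 1 6
f 5 6 3
f 6 1 7
f 6 7 3
f 7 1 8
f 7 8 3
f 8 1 9
f 8 9 3
f 9 1 10
f 9 10 3
f 10 1 11
f 10 11 3
f 11 1 12
f 11 12 3
f 12 1 13
f 12 13 3
f 13 1 14
f 13 14 3
f 14 1 15
f 14 15 3
f 15 1 16
f 15 16 3
f 16 1 17
f 16 17 3
f 17 1 18
f 17 18 3
f 18 1 2
f 18 2 3
f 20 22 19
f 23 20 19
f 19 22 21
f 21 23 19
f 20 26 22
f 24 20 23
f 24 26 20
f 22 26 21
f 25 23 21
f 21 26 25
f 25 24 23
f 26 24 25
f 28 27 31
f 28 31 29
f 29 31 32
f 29 32 30
f 31 27 33
f 31 33 32
f 32 33 34
f 32 34 30
f 33 27 35
f 33 35 34
f 34 35 36
f 34 36 30
f 35 27 37
f 35 37 36
f 36 37 38
f 36 38 30
f 37 27 39
f 37 39 38
f 38 39 40
f 38 40 30
f 39 27 41
f 39 41 40
f 40 41 42
f 40 42 30
f 41 27 43
f 41 43 42
f 42 43 44
f 42 44 30
f 43 27 45
f 43 45 44
f 44 45 46
f 44 46 30
f 45 27 47
f 45 47 46
f 46 47 48
f 46 48 30
f 47 27 49
f 47 49 48
f 48 49 50
f 48 50 30
f 49 27 51
f 49 51 50
f 50 51 52
f 50 52 30
f 51 27 53
f 51 53 52
f 52 53 54
f 52 54 30
f 53 27 28
f 53 28 54
f 54 28 29
f 54 29 30
f 55 92 71
f 92 66 95
f 71 95 60
f 92 95 71
f 55 71 67
f 71 60 72
f 67 72 56
f 71 72 67
f 55 67 76
f 67 56 77
f 76 77 62
f 67 77 76
f 55 76 88
f 76 62 91
f 88 91 65
f 76 91 88
f 55 88 92
f 88 65 96
f 92 96 66
f 88 96 92
f 56 72 83
f 72 60 86
f 83 86 64
f 72 86 83
f 60 95 73
f 95 66 94
f 73 94 59
f 95 94 73
f 66 96 93
f 96 65 89
f 93 89 57
f 96 89 93
f 65 91 90
f 91 62 78
f 90 78 61
f 91 78 90
f 62 77 82
f 77 56 79
f 82 79 63
f 77 79 82
f 58 84 70
f 84 64 85
f 70 85 59
f 84 85 70
f 58 70 68
f 70 59 69
f 68 69 57
f 70 69 68
f 58 68 75
f 68 57 74
f 75 74 61
f 68 74 75
f 58 75 80
f 75 61 81
f 80 81 63
f 75 81 80
f 58 80 84
f 80 63 87
f 84 87 64
f 80 87 84
f 59 85 73
f 85 64 86
f 73 86 60
f 85 86 73
f 57 69 93
f 69 59 94
f 93 94 66
f 69 94 93
f 61 74 90
f 74 57 89
f 90 89 65
f 74 89 90
f 63 81 82
f 81 61 78
f 82 78 62
f 81 78 82
f 64 87 83
f 87 63 79
f 83 79 56
f 87 79 83



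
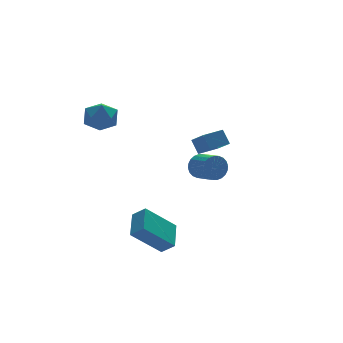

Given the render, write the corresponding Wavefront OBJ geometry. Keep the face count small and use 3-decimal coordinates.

v 3.833 3.666 -2.576
v 4.139 3.914 -1.903
v 4.374 2.721 -1.571
v 4.067 2.474 -2.244
v 3.847 3.878 -1.825
v 4.082 2.685 -1.494
v 3.553 3.81 -1.862
v 3.788 2.617 -1.53
v 3.301 3.72 -2.007
v 3.536 2.527 -1.676
v 3.13 3.622 -2.239
v 3.365 2.429 -1.908
v 3.066 3.53 -2.522
v 3.301 2.338 -2.191
v 3.119 3.46 -2.814
v 3.354 2.267 -2.482
v 3.28 3.421 -3.069
v 3.515 2.228 -2.737
v 3.526 3.419 -3.249
v 3.761 2.226 -2.917
v 3.818 3.455 -3.326
v 4.053 2.262 -2.995
v 4.112 3.523 -3.29
v 4.347 2.33 -2.958
v 4.364 3.613 -3.144
v 4.599 2.42 -2.813
v 4.535 3.711 -2.912
v 4.77 2.518 -2.581
v 4.599 3.802 -2.629
v 4.834 2.61 -2.298
v 4.546 3.873 -2.338
v 4.781 2.68 -2.006
v 4.385 3.912 -2.083
v 4.62 2.719 -1.751
v -2.149 3.634 2.193
v -1.274 3.252 2.118
v -2.706 2.268 2.662
v -1.831 1.886 2.587
v -2.015 2.531 3.27
v -1.671 3.375 2.98
v -2.309 2.145 1.8
v -1.965 2.989 1.51
v -1.374 2.332 1.875
v -1.192 2.57 2.784
v -2.788 2.95 1.996
v -2.606 3.188 2.905
v -2.116 -2.31 -2.816
v -1.425 -1.039 -2.232
v -2.573 -1.81 -3.362
v -1.882 -0.539 -2.778
v -0.598 -2.481 -4.242
v 0.093 -1.21 -3.658
v -1.055 -1.981 -4.788
v -0.364 -0.71 -4.204
v 1.325 -2.25 1.634
v 1.212 -1.75 2.362
v 1.278 -1.142 0.865
v 1.164 -0.642 1.592
v 2.416 -2.138 1.728
v 2.302 -1.638 2.455
v 2.368 -1.03 0.958
v 2.255 -0.53 1.686
f 2 1 5
f 2 5 3
f 3 5 6
f 3 6 4
f 5 1 7
f 5 7 6
f 6 7 8
f 6 8 4
f 7 1 9
f 7 9 8
f 8 9 10
f 8 10 4
f 9 1 11
f 9 11 10
f 10 11 12
f 10 12 4
f 11 1 13
f 11 13 12
f 12 13 14
f 12 14 4
f 13 1 15
f 13 15 14
f 14 15 16
f 14 16 4
f 15 1 17
f 15 17 16
f 16 17 18
f 16 18 4
f 17 1 19
f 17 19 18
f 18 19 20
f 18 20 4
f 19 1 21
f 19 21 20
f 20 21 22
f 20 22 4
f 21 1 23
f 21 23 22
f 22 23 24
f 22 24 4
f 23 1 25
f 23 25 24
f 24 25 26
f 24 26 4
f 25 1 27
f 25 27 26
f 26 27 28
f 26 28 4
f 27 1 29
f 27 29 28
f 28 29 30
f 28 30 4
f 29 1 31
f 29 31 30
f 30 31 32
f 30 32 4
f 31 1 33
f 31 33 32
f 32 33 34
f 32 34 4
f 33 1 2
f 33 2 34
f 34 2 3
f 34 3 4
f 35 46 40
f 35 40 36
f 35 36 42
f 35 42 45
f 35 45 46
f 36 40 44
f 40 46 39
f 46 45 37
f 45 42 41
f 42 36 43
f 38 44 39
f 38 39 37
f 38 37 41
f 38 41 43
f 38 43 44
f 39 44 40
f 37 39 46
f 41 37 45
f 43 41 42
f 44 43 36
f 48 50 47
f 51 48 47
f 47 50 49
f 49 51 47
f 48 54 50
f 52 48 51
f 52 54 48
f 50 54 49
f 53 51 49
f 49 54 53
f 53 52 51
f 54 52 53
f 56 58 55
f 59 56 55
f 55 58 57
f 57 59 55
f 56 62 58
f 60 56 59
f 60 62 56
f 58 62 57
f 61 59 57
f 57 62 61
f 61 60 59
f 62 60 61



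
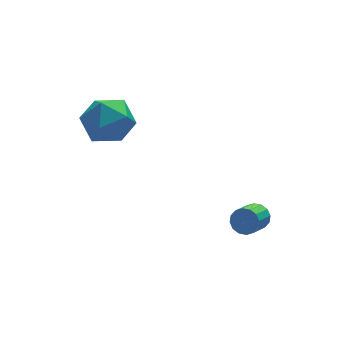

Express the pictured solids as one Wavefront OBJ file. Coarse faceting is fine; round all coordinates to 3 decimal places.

v 3.962 -3.638 -3.095
v 4.408 -3.991 -2.905
v 3.603 -4.676 -2.294
v 3.158 -4.322 -2.485
v 4.383 -3.77 -2.689
v 3.579 -4.454 -2.078
v 4.246 -3.513 -2.581
v 3.441 -4.197 -1.971
v 4.032 -3.289 -2.612
v 3.228 -3.974 -2.001
v 3.8 -3.159 -2.772
v 2.996 -3.844 -2.161
v 3.611 -3.157 -3.018
v 2.807 -3.842 -2.408
v 3.517 -3.284 -3.286
v 2.712 -3.969 -2.675
v 3.541 -3.506 -3.502
v 2.737 -4.19 -2.891
v 3.679 -3.763 -3.609
v 2.874 -4.447 -2.999
v 3.892 -3.986 -3.579
v 3.088 -4.671 -2.968
v 4.124 -4.116 -3.419
v 3.32 -4.801 -2.808
v 4.313 -4.118 -3.172
v 3.509 -4.803 -2.562
v -1.746 0.009 1.924
v -1.207 0.465 0.994
v -0.213 -1.025 2.306
v 0.326 -0.569 1.376
v 0.101 0.099 2.306
v -0.847 0.738 2.07
v -0.573 -1.298 1.23
v -1.521 -0.659 0.994
v -0.482 -0.343 0.565
v -0.065 0.521 1.231
v -1.355 -1.081 2.069
v -0.938 -0.217 2.735
f 2 1 5
f 2 5 3
f 3 5 6
f 3 6 4
f 5 1 7
f 5 7 6
f 6 7 8
f 6 8 4
f 7 1 9
f 7 9 8
f 8 9 10
f 8 10 4
f 9 1 11
f 9 11 10
f 10 11 12
f 10 12 4
f 11 1 13
f 11 13 12
f 12 13 14
f 12 14 4
f 13 1 15
f 13 15 14
f 14 15 16
f 14 16 4
f 15 1 17
f 15 17 16
f 16 17 18
f 16 18 4
f 17 1 19
f 17 19 18
f 18 19 20
f 18 20 4
f 19 1 21
f 19 21 20
f 20 21 22
f 20 22 4
f 21 1 23
f 21 23 22
f 22 23 24
f 22 24 4
f 23 1 25
f 23 25 24
f 24 25 26
f 24 26 4
f 25 1 2
f 25 2 26
f 26 2 3
f 26 3 4
f 27 38 32
f 27 32 28
f 27 28 34
f 27 34 37
f 27 37 38
f 28 32 36
f 32 38 31
f 38 37 29
f 37 34 33
f 34 28 35
f 30 36 31
f 30 31 29
f 30 29 33
f 30 33 35
f 30 35 36
f 31 36 32
f 29 31 38
f 33 29 37
f 35 33 34
f 36 35 28



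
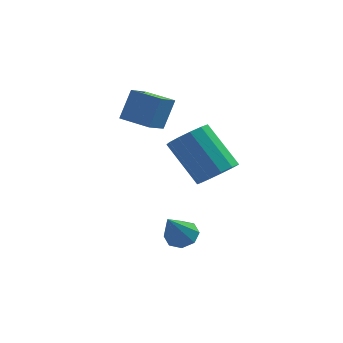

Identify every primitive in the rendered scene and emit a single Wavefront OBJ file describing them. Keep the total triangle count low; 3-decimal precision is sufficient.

v 1.635 -0.603 -0.161
v 2.366 -0.502 0.372
v 1.095 0.225 1.974
v 0.365 0.123 1.441
v 2.306 -0.058 0.123
v 1.035 0.669 1.725
v 2.033 0.213 -0.216
v 0.763 0.94 1.386
v 1.634 0.225 -0.538
v 0.364 0.952 1.064
v 1.235 -0.026 -0.74
v -0.035 0.7 0.862
v 0.964 -0.461 -0.758
v -0.307 0.266 0.844
v 0.905 -0.941 -0.587
v -0.365 -0.214 1.015
v 1.078 -1.313 -0.28
v -0.192 -0.586 1.322
v 1.429 -1.461 0.064
v 0.158 -0.734 1.666
v 1.844 -1.336 0.337
v 0.574 -0.609 1.939
v 2.194 -0.978 0.452
v 0.923 -0.252 2.054
v -2.351 0.853 1.724
v -1.997 1.369 3.01
v -1.979 1.785 1.248
v -1.626 2.301 2.534
v -1.114 0.299 1.606
v -0.761 0.815 2.892
v -0.743 1.231 1.13
v -0.389 1.747 2.416
v 0.485 -1.847 -2.78
v 1.145 -1.844 -2.618
v 0.155 -2.913 -1.42
v 0.881 -1.462 -2.383
v 0.385 -1.306 -2.381
v -0.053 -1.466 -2.612
v -0.175 -1.849 -2.943
v 0.089 -2.231 -3.178
v 0.585 -2.388 -3.18
v 1.023 -2.227 -2.948
f 2 1 5
f 2 5 3
f 3 5 6
f 3 6 4
f 5 1 7
f 5 7 6
f 6 7 8
f 6 8 4
f 7 1 9
f 7 9 8
f 8 9 10
f 8 10 4
f 9 1 11
f 9 11 10
f 10 11 12
f 10 12 4
f 11 1 13
f 11 13 12
f 12 13 14
f 12 14 4
f 13 1 15
f 13 15 14
f 14 15 16
f 14 16 4
f 15 1 17
f 15 17 16
f 16 17 18
f 16 18 4
f 17 1 19
f 17 19 18
f 18 19 20
f 18 20 4
f 19 1 21
f 19 21 20
f 20 21 22
f 20 22 4
f 21 1 23
f 21 23 22
f 22 23 24
f 22 24 4
f 23 1 2
f 23 2 24
f 24 2 3
f 24 3 4
f 26 28 25
f 29 26 25
f 25 28 27
f 27 29 25
f 26 32 28
f 30 26 29
f 30 32 26
f 28 32 27
f 31 29 27
f 27 32 31
f 31 30 29
f 32 30 31
f 34 33 36
f 34 36 35
f 36 33 37
f 36 37 35
f 37 33 38
f 37 38 35
f 38 33 39
f 38 39 35
f 39 33 40
f 39 40 35
f 40 33 41
f 40 41 35
f 41 33 42
f 41 42 35
f 42 33 34
f 42 34 35



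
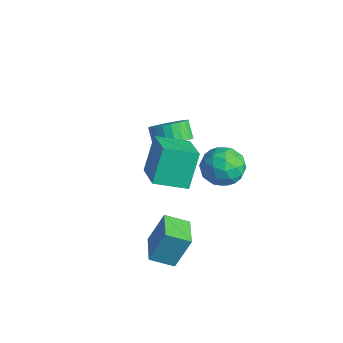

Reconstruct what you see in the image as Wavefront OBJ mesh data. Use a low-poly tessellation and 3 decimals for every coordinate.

v 2.709 -3.859 -2.474
v 2.931 -3.14 -0.871
v 3.304 -2.91 -2.982
v 3.526 -2.191 -1.379
v 4.034 -4.609 -2.321
v 4.256 -3.89 -0.718
v 4.629 -3.66 -2.829
v 4.851 -2.941 -1.226
v 1.147 -3.087 0.84
v 0.655 -2.234 2.465
v 1.883 -1.699 0.335
v 1.391 -0.846 1.96
v 2.869 -3.694 1.68
v 2.377 -2.841 3.305
v 3.605 -2.306 1.175
v 3.113 -1.453 2.8
v -1.214 -0.087 -0.636
v -0.727 0.68 -0.357
v -1.398 0.833 0.395
v -1.886 0.067 0.116
v -0.982 0.834 -0.616
v -1.653 0.987 0.136
v -1.277 0.83 -0.879
v -1.948 0.983 -0.126
v -1.562 0.667 -1.099
v -2.233 0.82 -0.347
v -1.786 0.374 -1.24
v -2.457 0.527 -0.487
v -1.911 0.001 -1.276
v -2.583 0.154 -0.523
v -1.917 -0.387 -1.201
v -2.588 -0.234 -0.449
v -1.8 -0.723 -1.029
v -2.471 -0.57 -0.277
v -1.583 -0.949 -0.789
v -2.254 -0.796 -0.036
v -1.301 -1.026 -0.523
v -1.972 -0.873 0.23
v -1.005 -0.94 -0.276
v -1.676 -0.787 0.477
v -0.745 -0.707 -0.091
v -1.416 -0.554 0.661
v -0.566 -0.367 -0.001
v -1.237 -0.213 0.752
v -0.499 0.022 -0.021
v -1.17 0.175 0.732
v -0.556 0.392 -0.147
v -1.227 0.545 0.606
v 1.862 1.601 -1.087
v 2.595 0.77 -0.969
v 0.685 0.71 -0.051
v 1.418 -0.121 0.067
v 1.616 0.868 0.542
v 2.343 1.418 -0.098
v 0.937 0.062 -0.922
v 1.664 0.612 -1.562
v 2.023 -0.182 -0.867
v 2.443 0.317 0.038
v 0.837 1.163 -1.058
v 1.257 1.662 -0.153
v 2.332 1.264 -1.119
v 0.948 0.216 0.099
v 1.064 0.797 0.378
v 1.495 0.309 0.448
v 2.184 1.645 -0.607
v 2.614 1.156 -0.538
v 2.039 1.214 0.35
v 0.666 0.324 -0.482
v 1.096 -0.165 -0.413
v 1.785 1.171 -1.468
v 2.216 0.683 -1.398
v 1.241 0.266 -1.37
v 2.427 0.216 -0.99
v 1.735 -0.308 -0.381
v 1.452 -0.2 -0.962
v 1.88 0.123 -1.338
v 2.673 0.509 -0.458
v 1.981 -0.015 0.151
v 2.097 0.566 0.43
v 2.525 0.89 0.054
v 2.337 -0.05 -0.398
v 1.299 1.495 -1.171
v 0.607 0.971 -0.562
v 0.755 0.59 -1.074
v 1.183 0.914 -1.45
v 1.545 1.788 -0.639
v 0.853 1.264 -0.03
v 1.4 1.357 0.318
v 1.828 1.68 -0.058
v 0.943 1.53 -0.622
f 2 4 1
f 5 2 1
f 1 4 3
f 3 5 1
f 2 8 4
f 6 2 5
f 6 8 2
f 4 8 3
f 7 5 3
f 3 8 7
f 7 6 5
f 8 6 7
f 10 12 9
f 13 10 9
f 9 12 11
f 11 13 9
f 10 16 12
f 14 10 13
f 14 16 10
f 12 16 11
f 15 13 11
f 11 16 15
f 15 14 13
f 16 14 15
f 18 17 21
f 18 21 19
f 19 21 22
f 19 22 20
f 21 17 23
f 21 23 22
f 22 23 24
f 22 24 20
f 23 17 25
f 23 25 24
f 24 25 26
f 24 26 20
f 25 17 27
f 25 27 26
f 26 27 28
f 26 28 20
f 27 17 29
f 27 29 28
f 28 29 30
f 28 30 20
f 29 17 31
f 29 31 30
f 30 31 32
f 30 32 20
f 31 17 33
f 31 33 32
f 32 33 34
f 32 34 20
f 33 17 35
f 33 35 34
f 34 35 36
f 34 36 20
f 35 17 37
f 35 37 36
f 36 37 38
f 36 38 20
f 37 17 39
f 37 39 38
f 38 39 40
f 38 40 20
f 39 17 41
f 39 41 40
f 40 41 42
f 40 42 20
f 41 17 43
f 41 43 42
f 42 43 44
f 42 44 20
f 43 17 45
f 43 45 44
f 44 45 46
f 44 46 20
f 45 17 47
f 45 47 46
f 46 47 48
f 46 48 20
f 47 17 18
f 47 18 48
f 48 18 19
f 48 19 20
f 49 86 65
f 86 60 89
f 65 89 54
f 86 89 65
f 49 65 61
f 65 54 66
f 61 66 50
f 65 66 61
f 49 61 70
f 61 50 71
f 70 71 56
f 61 71 70
f 49 70 82
f 70 56 85
f 82 85 59
f 70 85 82
f 49 82 86
f 82 59 90
f 86 90 60
f 82 90 86
f 50 66 77
f 66 54 80
f 77 80 58
f 66 80 77
f 54 89 67
f 89 60 88
f 67 88 53
f 89 88 67
f 60 90 87
f 90 59 83
f 87 83 51
f 90 83 87
f 59 85 84
f 85 56 72
f 84 72 55
f 85 72 84
f 56 71 76
f 71 50 73
f 76 73 57
f 71 73 76
f 52 78 64
f 78 58 79
f 64 79 53
f 78 79 64
f 52 64 62
f 64 53 63
f 62 63 51
f 64 63 62
f 52 62 69
f 62 51 68
f 69 68 55
f 62 68 69
f 52 69 74
f 69 55 75
f 74 75 57
f 69 75 74
f 52 74 78
f 74 57 81
f 78 81 58
f 74 81 78
f 53 79 67
f 79 58 80
f 67 80 54
f 79 80 67
f 51 63 87
f 63 53 88
f 87 88 60
f 63 88 87
f 55 68 84
f 68 51 83
f 84 83 59
f 68 83 84
f 57 75 76
f 75 55 72
f 76 72 56
f 75 72 76
f 58 81 77
f 81 57 73
f 77 73 50
f 81 73 77



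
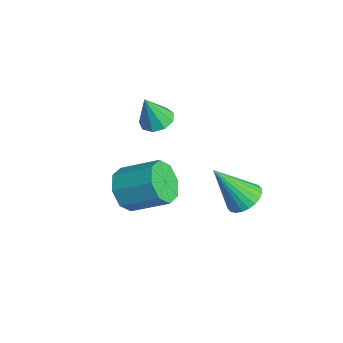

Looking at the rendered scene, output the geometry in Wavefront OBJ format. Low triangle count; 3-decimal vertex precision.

v -2.335 1.842 3.071
v -1.882 2.299 3.217
v -2.285 1.378 4.369
v -2.296 2.463 3.291
v -2.729 2.336 3.263
v -2.977 1.978 3.144
v -2.925 1.557 2.991
v -2.597 1.269 2.876
v -2.147 1.249 2.851
v -1.784 1.507 2.929
v -1.68 1.922 3.074
v -0.599 0.114 1.128
v -0.171 -0.509 1.634
v 0.607 0.662 2.419
v 0.179 1.286 1.912
v 0.179 -0.352 1.053
v 0.957 0.82 1.837
v 0.073 0.079 0.515
v 0.851 1.25 1.3
v -0.426 0.53 0.337
v 0.351 1.701 1.121
v -1.027 0.738 0.621
v -0.249 1.909 1.406
v -1.377 0.58 1.203
v -0.599 1.752 1.987
v -1.271 0.15 1.74
v -0.493 1.321 2.525
v -0.771 -0.301 1.919
v 0.006 0.87 2.703
v 2.112 3.489 2.038
v 2.41 3.995 2.454
v 1.708 2.491 3.542
v 2.144 4.084 2.441
v 1.873 4.083 2.367
v 1.639 3.991 2.243
v 1.476 3.822 2.088
v 1.411 3.603 1.925
v 1.452 3.366 1.779
v 1.594 3.148 1.673
v 1.814 2.982 1.622
v 2.081 2.893 1.634
v 2.352 2.895 1.708
v 2.586 2.987 1.832
v 2.749 3.155 1.988
v 2.814 3.375 2.151
v 2.773 3.611 2.297
v 2.631 3.829 2.403
f 2 1 4
f 2 4 3
f 4 1 5
f 4 5 3
f 5 1 6
f 5 6 3
f 6 1 7
f 6 7 3
f 7 1 8
f 7 8 3
f 8 1 9
f 8 9 3
f 9 1 10
f 9 10 3
f 10 1 11
f 10 11 3
f 11 1 2
f 11 2 3
f 13 12 16
f 13 16 14
f 14 16 17
f 14 17 15
f 16 12 18
f 16 18 17
f 17 18 19
f 17 19 15
f 18 12 20
f 18 20 19
f 19 20 21
f 19 21 15
f 20 12 22
f 20 22 21
f 21 22 23
f 21 23 15
f 22 12 24
f 22 24 23
f 23 24 25
f 23 25 15
f 24 12 26
f 24 26 25
f 25 26 27
f 25 27 15
f 26 12 28
f 26 28 27
f 27 28 29
f 27 29 15
f 28 12 13
f 28 13 29
f 29 13 14
f 29 14 15
f 31 30 33
f 31 33 32
f 33 30 34
f 33 34 32
f 34 30 35
f 34 35 32
f 35 30 36
f 35 36 32
f 36 30 37
f 36 37 32
f 37 30 38
f 37 38 32
f 38 30 39
f 38 39 32
f 39 30 40
f 39 40 32
f 40 30 41
f 40 41 32
f 41 30 42
f 41 42 32
f 42 30 43
f 42 43 32
f 43 30 44
f 43 44 32
f 44 30 45
f 44 45 32
f 45 30 46
f 45 46 32
f 46 30 47
f 46 47 32
f 47 30 31
f 47 31 32



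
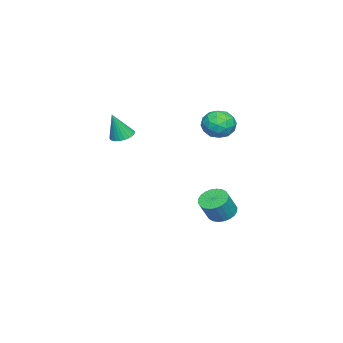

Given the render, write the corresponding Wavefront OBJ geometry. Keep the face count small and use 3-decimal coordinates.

v -3.246 4.856 2.419
v -2.889 4.521 1.597
v -3.071 3.459 3.063
v -2.714 3.124 2.241
v -2.213 3.754 2.759
v -2.321 4.617 2.361
v -3.639 3.363 2.299
v -3.747 4.226 1.901
v -3.132 3.598 1.523
v -2.251 3.84 1.807
v -3.709 4.14 2.853
v -2.828 4.382 3.137
v -3.083 4.811 1.951
v -2.877 3.169 2.709
v -2.583 3.539 3.013
v -2.373 3.342 2.53
v -2.749 4.867 2.4
v -2.539 4.671 1.917
v -2.142 4.22 2.6
v -3.421 3.309 2.743
v -3.211 3.113 2.26
v -3.587 4.638 2.13
v -3.377 4.441 1.647
v -3.818 3.76 2.06
v -3.016 4.072 1.424
v -2.913 3.251 1.803
v -3.456 3.391 1.837
v -3.52 3.899 1.603
v -2.498 4.214 1.591
v -2.395 3.393 1.97
v -2.1 3.763 2.275
v -2.164 4.271 2.041
v -2.64 3.672 1.548
v -3.565 4.587 2.69
v -3.462 3.766 3.069
v -3.796 3.709 2.619
v -3.86 4.217 2.385
v -3.047 4.729 2.857
v -2.944 3.908 3.236
v -2.44 4.081 3.057
v -2.504 4.589 2.823
v -3.32 4.308 3.112
v 0.643 0.247 2.346
v 1.262 0.143 2.141
v 1.077 -0.107 3.834
v 1.269 0.394 2.198
v 1.182 0.622 2.278
v 1.012 0.794 2.368
v 0.786 0.882 2.455
v 0.539 0.873 2.525
v 0.307 0.77 2.568
v 0.126 0.586 2.577
v 0.025 0.351 2.551
v 0.017 0.1 2.494
v 0.104 -0.128 2.414
v 0.274 -0.3 2.323
v 0.5 -0.388 2.237
v 0.747 -0.38 2.167
v 0.979 -0.276 2.124
v 1.16 -0.092 2.115
v -3.685 3.969 -4.157
v -3.038 3.705 -4.605
v -2.308 3.467 -3.411
v -2.955 3.731 -2.963
v -2.974 4.022 -4.582
v -2.244 3.784 -3.387
v -3.018 4.33 -4.493
v -2.288 4.092 -3.299
v -3.163 4.584 -4.354
v -2.433 4.346 -3.159
v -3.388 4.743 -4.185
v -2.658 4.506 -2.99
v -3.658 4.785 -4.011
v -2.928 4.548 -2.816
v -3.933 4.703 -3.86
v -3.203 4.465 -2.665
v -4.169 4.509 -3.754
v -3.439 4.271 -2.559
v -4.332 4.233 -3.709
v -3.602 3.995 -2.515
v -4.396 3.916 -3.733
v -3.666 3.678 -2.538
v -4.352 3.608 -3.821
v -3.622 3.37 -2.627
v -4.207 3.354 -3.961
v -3.477 3.116 -2.766
v -3.982 3.194 -4.13
v -3.252 2.957 -2.935
v -3.712 3.152 -4.304
v -2.982 2.915 -3.109
v -3.437 3.235 -4.455
v -2.707 2.997 -3.26
v -3.201 3.429 -4.561
v -2.471 3.191 -3.366
f 1 38 17
f 38 12 41
f 17 41 6
f 38 41 17
f 1 17 13
f 17 6 18
f 13 18 2
f 17 18 13
f 1 13 22
f 13 2 23
f 22 23 8
f 13 23 22
f 1 22 34
f 22 8 37
f 34 37 11
f 22 37 34
f 1 34 38
f 34 11 42
f 38 42 12
f 34 42 38
f 2 18 29
f 18 6 32
f 29 32 10
f 18 32 29
f 6 41 19
f 41 12 40
f 19 40 5
f 41 40 19
f 12 42 39
f 42 11 35
f 39 35 3
f 42 35 39
f 11 37 36
f 37 8 24
f 36 24 7
f 37 24 36
f 8 23 28
f 23 2 25
f 28 25 9
f 23 25 28
f 4 30 16
f 30 10 31
f 16 31 5
f 30 31 16
f 4 16 14
f 16 5 15
f 14 15 3
f 16 15 14
f 4 14 21
f 14 3 20
f 21 20 7
f 14 20 21
f 4 21 26
f 21 7 27
f 26 27 9
f 21 27 26
f 4 26 30
f 26 9 33
f 30 33 10
f 26 33 30
f 5 31 19
f 31 10 32
f 19 32 6
f 31 32 19
f 3 15 39
f 15 5 40
f 39 40 12
f 15 40 39
f 7 20 36
f 20 3 35
f 36 35 11
f 20 35 36
f 9 27 28
f 27 7 24
f 28 24 8
f 27 24 28
f 10 33 29
f 33 9 25
f 29 25 2
f 33 25 29
f 44 43 46
f 44 46 45
f 46 43 47
f 46 47 45
f 47 43 48
f 47 48 45
f 48 43 49
f 48 49 45
f 49 43 50
f 49 50 45
f 50 43 51
f 50 51 45
f 51 43 52
f 51 52 45
f 52 43 53
f 52 53 45
f 53 43 54
f 53 54 45
f 54 43 55
f 54 55 45
f 55 43 56
f 55 56 45
f 56 43 57
f 56 57 45
f 57 43 58
f 57 58 45
f 58 43 59
f 58 59 45
f 59 43 60
f 59 60 45
f 60 43 44
f 60 44 45
f 62 61 65
f 62 65 63
f 63 65 66
f 63 66 64
f 65 61 67
f 65 67 66
f 66 67 68
f 66 68 64
f 67 61 69
f 67 69 68
f 68 69 70
f 68 70 64
f 69 61 71
f 69 71 70
f 70 71 72
f 70 72 64
f 71 61 73
f 71 73 72
f 72 73 74
f 72 74 64
f 73 61 75
f 73 75 74
f 74 75 76
f 74 76 64
f 75 61 77
f 75 77 76
f 76 77 78
f 76 78 64
f 77 61 79
f 77 79 78
f 78 79 80
f 78 80 64
f 79 61 81
f 79 81 80
f 80 81 82
f 80 82 64
f 81 61 83
f 81 83 82
f 82 83 84
f 82 84 64
f 83 61 85
f 83 85 84
f 84 85 86
f 84 86 64
f 85 61 87
f 85 87 86
f 86 87 88
f 86 88 64
f 87 61 89
f 87 89 88
f 88 89 90
f 88 90 64
f 89 61 91
f 89 91 90
f 90 91 92
f 90 92 64
f 91 61 93
f 91 93 92
f 92 93 94
f 92 94 64
f 93 61 62
f 93 62 94
f 94 62 63
f 94 63 64



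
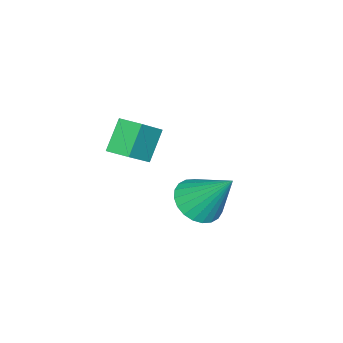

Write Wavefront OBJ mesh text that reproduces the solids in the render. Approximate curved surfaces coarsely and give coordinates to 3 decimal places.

v -0.688 0.398 -0.841
v -0.063 0.864 -1.271
v -0.592 1.602 0.601
v -0.352 1.02 -1.382
v -0.693 1.082 -1.411
v -1.032 1.04 -1.353
v -1.32 0.9 -1.217
v -1.511 0.683 -1.024
v -1.577 0.424 -0.803
v -1.507 0.16 -0.588
v -1.313 -0.067 -0.411
v -1.023 -0.223 -0.3
v -0.683 -0.285 -0.271
v -0.343 -0.243 -0.329
v -0.056 -0.103 -0.464
v 0.135 0.114 -0.658
v 0.201 0.373 -0.879
v 0.132 0.637 -1.094
v -3.003 -3.489 -1.617
v -3.864 -3.496 -0.577
v -2.937 -2.604 -1.557
v -3.798 -2.61 -0.517
v -1.922 -3.63 -0.723
v -2.783 -3.636 0.317
v -1.856 -2.744 -0.663
v -2.717 -2.751 0.377
f 2 1 4
f 2 4 3
f 4 1 5
f 4 5 3
f 5 1 6
f 5 6 3
f 6 1 7
f 6 7 3
f 7 1 8
f 7 8 3
f 8 1 9
f 8 9 3
f 9 1 10
f 9 10 3
f 10 1 11
f 10 11 3
f 11 1 12
f 11 12 3
f 12 1 13
f 12 13 3
f 13 1 14
f 13 14 3
f 14 1 15
f 14 15 3
f 15 1 16
f 15 16 3
f 16 1 17
f 16 17 3
f 17 1 18
f 17 18 3
f 18 1 2
f 18 2 3
f 20 22 19
f 23 20 19
f 19 22 21
f 21 23 19
f 20 26 22
f 24 20 23
f 24 26 20
f 22 26 21
f 25 23 21
f 21 26 25
f 25 24 23
f 26 24 25



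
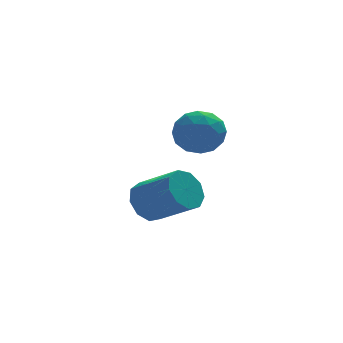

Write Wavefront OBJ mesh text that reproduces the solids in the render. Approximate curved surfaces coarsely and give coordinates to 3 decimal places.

v -3.515 -2.208 -3.031
v -2.959 -2.024 -3.45
v -2.07 -2.929 -2.669
v -2.625 -3.112 -2.249
v -2.987 -1.719 -3.065
v -2.098 -2.623 -2.283
v -3.262 -1.642 -2.664
v -2.373 -2.547 -1.882
v -3.655 -1.83 -2.434
v -2.766 -2.735 -1.652
v -3.982 -2.195 -2.484
v -3.093 -3.099 -1.702
v -4.091 -2.565 -2.79
v -3.202 -3.47 -2.008
v -3.93 -2.769 -3.208
v -3.04 -3.673 -2.426
v -3.574 -2.709 -3.544
v -2.685 -3.614 -2.762
v -3.191 -2.415 -3.64
v -2.302 -3.32 -2.858
v -3.117 -3.825 -0.15
v -2.593 -3.265 -0.282
v -2.327 -4.375 0.662
v -1.803 -3.815 0.53
v -2.461 -3.649 0.91
v -2.95 -3.31 0.408
v -1.97 -4.33 -0.028
v -2.459 -3.991 -0.53
v -1.884 -3.578 -0.207
v -2.188 -3.157 0.374
v -2.732 -4.483 0.006
v -3.036 -4.062 0.587
v -2.924 -3.497 -0.287
v -1.996 -4.143 0.667
v -2.383 -4.046 0.89
v -2.074 -3.717 0.813
v -3.134 -3.523 0.119
v -2.826 -3.194 0.041
v -2.748 -3.42 0.742
v -2.094 -4.446 0.339
v -1.786 -4.117 0.261
v -2.846 -3.923 -0.433
v -2.537 -3.594 -0.51
v -2.172 -4.22 -0.362
v -2.2 -3.352 -0.32
v -1.735 -3.674 0.157
v -1.834 -3.977 -0.171
v -2.121 -3.778 -0.466
v -2.378 -3.104 0.021
v -1.914 -3.427 0.498
v -2.301 -3.33 0.721
v -2.588 -3.13 0.426
v -1.961 -3.288 0.065
v -3.006 -4.213 -0.118
v -2.542 -4.536 0.359
v -2.332 -4.51 -0.046
v -2.619 -4.31 -0.341
v -3.185 -3.966 0.223
v -2.72 -4.288 0.7
v -2.799 -3.862 0.846
v -3.086 -3.663 0.551
v -2.959 -4.352 0.315
f 2 1 5
f 2 5 3
f 3 5 6
f 3 6 4
f 5 1 7
f 5 7 6
f 6 7 8
f 6 8 4
f 7 1 9
f 7 9 8
f 8 9 10
f 8 10 4
f 9 1 11
f 9 11 10
f 10 11 12
f 10 12 4
f 11 1 13
f 11 13 12
f 12 13 14
f 12 14 4
f 13 1 15
f 13 15 14
f 14 15 16
f 14 16 4
f 15 1 17
f 15 17 16
f 16 17 18
f 16 18 4
f 17 1 19
f 17 19 18
f 18 19 20
f 18 20 4
f 19 1 2
f 19 2 20
f 20 2 3
f 20 3 4
f 21 58 37
f 58 32 61
f 37 61 26
f 58 61 37
f 21 37 33
f 37 26 38
f 33 38 22
f 37 38 33
f 21 33 42
f 33 22 43
f 42 43 28
f 33 43 42
f 21 42 54
f 42 28 57
f 54 57 31
f 42 57 54
f 21 54 58
f 54 31 62
f 58 62 32
f 54 62 58
f 22 38 49
f 38 26 52
f 49 52 30
f 38 52 49
f 26 61 39
f 61 32 60
f 39 60 25
f 61 60 39
f 32 62 59
f 62 31 55
f 59 55 23
f 62 55 59
f 31 57 56
f 57 28 44
f 56 44 27
f 57 44 56
f 28 43 48
f 43 22 45
f 48 45 29
f 43 45 48
f 24 50 36
f 50 30 51
f 36 51 25
f 50 51 36
f 24 36 34
f 36 25 35
f 34 35 23
f 36 35 34
f 24 34 41
f 34 23 40
f 41 40 27
f 34 40 41
f 24 41 46
f 41 27 47
f 46 47 29
f 41 47 46
f 24 46 50
f 46 29 53
f 50 53 30
f 46 53 50
f 25 51 39
f 51 30 52
f 39 52 26
f 51 52 39
f 23 35 59
f 35 25 60
f 59 60 32
f 35 60 59
f 27 40 56
f 40 23 55
f 56 55 31
f 40 55 56
f 29 47 48
f 47 27 44
f 48 44 28
f 47 44 48
f 30 53 49
f 53 29 45
f 49 45 22
f 53 45 49



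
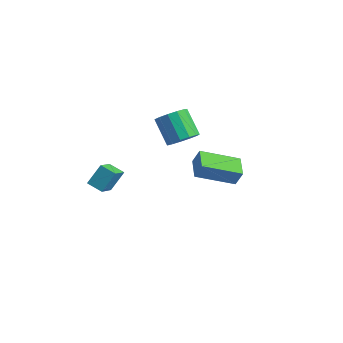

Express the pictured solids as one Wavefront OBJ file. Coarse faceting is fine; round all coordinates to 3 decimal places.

v -0.864 3.54 0.467
v -0.287 3.805 0.954
v -1.32 4.164 1.981
v -1.896 3.9 1.493
v -0.413 4.158 0.703
v -1.446 4.517 1.73
v -0.683 4.315 0.378
v -1.715 4.674 1.405
v -1.009 4.226 0.08
v -2.042 4.585 1.107
v -1.29 3.919 -0.095
v -2.323 4.278 0.932
v -1.435 3.492 -0.091
v -2.468 3.852 0.936
v -1.399 3.081 0.089
v -2.431 3.44 1.116
v -1.193 2.815 0.389
v -2.225 3.175 1.416
v -0.882 2.78 0.714
v -1.915 3.139 1.741
v -0.566 2.986 0.96
v -1.598 3.345 1.987
v -0.344 3.368 1.05
v -1.376 3.727 2.077
v 1.885 0.998 1.013
v 2.17 1.138 1.769
v 1.132 1.774 1.152
v 1.417 1.914 1.909
v 3.103 2.306 0.311
v 3.388 2.446 1.068
v 2.35 3.082 0.451
v 2.635 3.222 1.207
v -4.058 1.2 -2.704
v -3.658 0.171 -1.928
v -3.885 1.933 -1.822
v -3.485 0.904 -1.046
v -3.275 1.316 -2.954
v -2.875 0.287 -2.178
v -3.102 2.049 -2.072
v -2.702 1.02 -1.296
f 2 1 5
f 2 5 3
f 3 5 6
f 3 6 4
f 5 1 7
f 5 7 6
f 6 7 8
f 6 8 4
f 7 1 9
f 7 9 8
f 8 9 10
f 8 10 4
f 9 1 11
f 9 11 10
f 10 11 12
f 10 12 4
f 11 1 13
f 11 13 12
f 12 13 14
f 12 14 4
f 13 1 15
f 13 15 14
f 14 15 16
f 14 16 4
f 15 1 17
f 15 17 16
f 16 17 18
f 16 18 4
f 17 1 19
f 17 19 18
f 18 19 20
f 18 20 4
f 19 1 21
f 19 21 20
f 20 21 22
f 20 22 4
f 21 1 23
f 21 23 22
f 22 23 24
f 22 24 4
f 23 1 2
f 23 2 24
f 24 2 3
f 24 3 4
f 26 28 25
f 29 26 25
f 25 28 27
f 27 29 25
f 26 32 28
f 30 26 29
f 30 32 26
f 28 32 27
f 31 29 27
f 27 32 31
f 31 30 29
f 32 30 31
f 34 36 33
f 37 34 33
f 33 36 35
f 35 37 33
f 34 40 36
f 38 34 37
f 38 40 34
f 36 40 35
f 39 37 35
f 35 40 39
f 39 38 37
f 40 38 39

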